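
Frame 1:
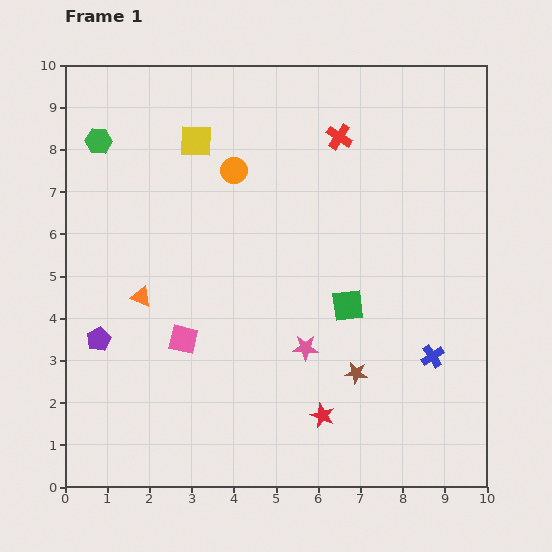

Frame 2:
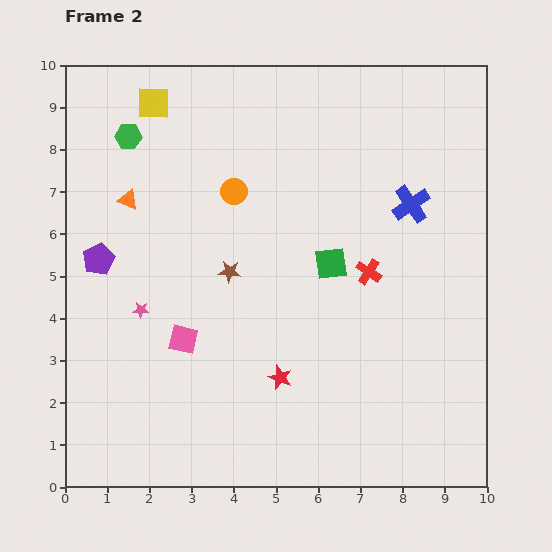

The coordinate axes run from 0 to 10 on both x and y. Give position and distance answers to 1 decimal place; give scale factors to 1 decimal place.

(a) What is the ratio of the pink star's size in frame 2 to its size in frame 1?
0.6×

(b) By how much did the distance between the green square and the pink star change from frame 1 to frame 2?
+3.2

Distance in frame 1: 1.4. Distance in frame 2: 4.6.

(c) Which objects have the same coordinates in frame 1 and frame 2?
the pink square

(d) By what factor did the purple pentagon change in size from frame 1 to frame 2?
1.3×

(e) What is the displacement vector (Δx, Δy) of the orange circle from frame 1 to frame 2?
(0.0, -0.5)

The orange circle was at (4.0, 7.5) in frame 1 and (4.0, 7.0) in frame 2.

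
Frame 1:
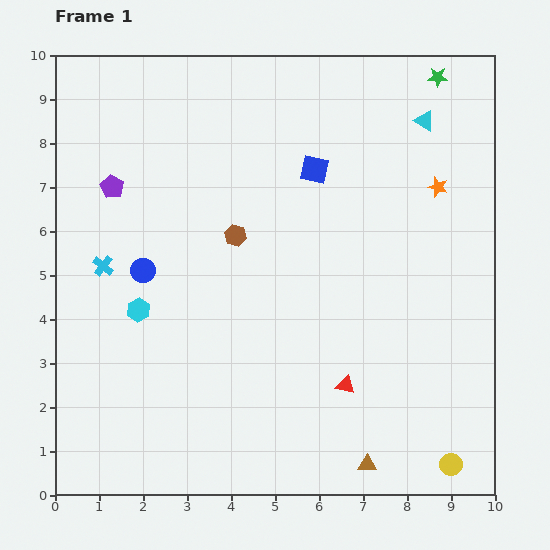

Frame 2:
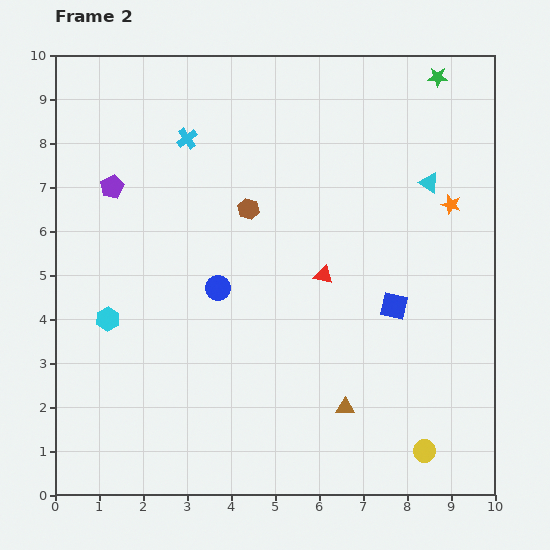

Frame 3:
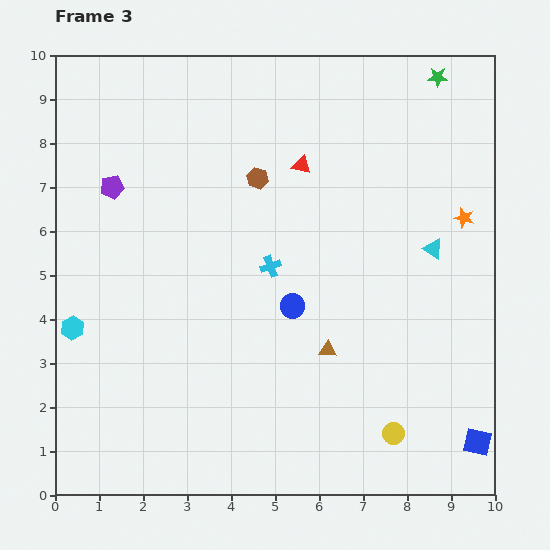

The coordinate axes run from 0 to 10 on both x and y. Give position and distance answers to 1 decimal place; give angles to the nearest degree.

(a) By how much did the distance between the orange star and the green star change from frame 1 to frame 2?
+0.4

Distance in frame 1: 2.5. Distance in frame 2: 2.9.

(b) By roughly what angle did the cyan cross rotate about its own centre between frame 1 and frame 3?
33° clockwise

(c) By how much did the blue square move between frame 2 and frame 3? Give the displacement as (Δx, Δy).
(1.9, -3.1)

The blue square was at (7.7, 4.3) in frame 2 and (9.6, 1.2) in frame 3.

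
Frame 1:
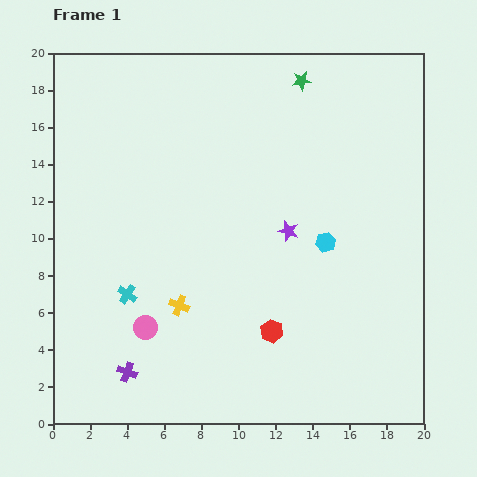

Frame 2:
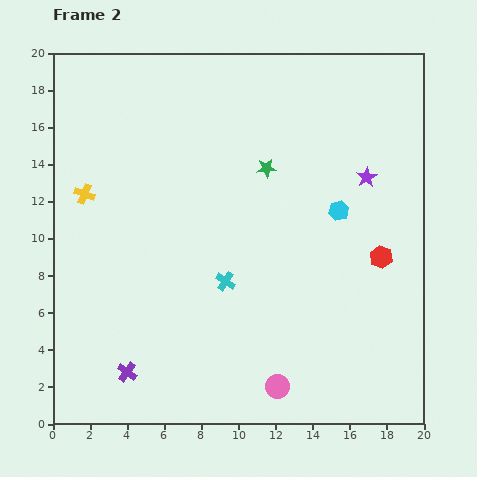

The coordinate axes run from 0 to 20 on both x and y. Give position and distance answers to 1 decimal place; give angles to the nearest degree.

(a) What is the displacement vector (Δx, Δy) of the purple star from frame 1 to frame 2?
(4.2, 2.9)

The purple star was at (12.7, 10.4) in frame 1 and (16.9, 13.3) in frame 2.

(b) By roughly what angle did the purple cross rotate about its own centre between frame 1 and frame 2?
17° clockwise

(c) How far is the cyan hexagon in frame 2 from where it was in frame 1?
1.8

The cyan hexagon moved from (14.7, 9.8) to (15.4, 11.5), a distance of √(0.7² + 1.7²) ≈ 1.8.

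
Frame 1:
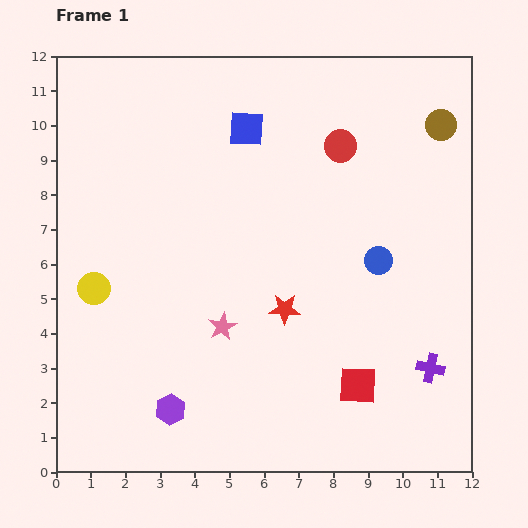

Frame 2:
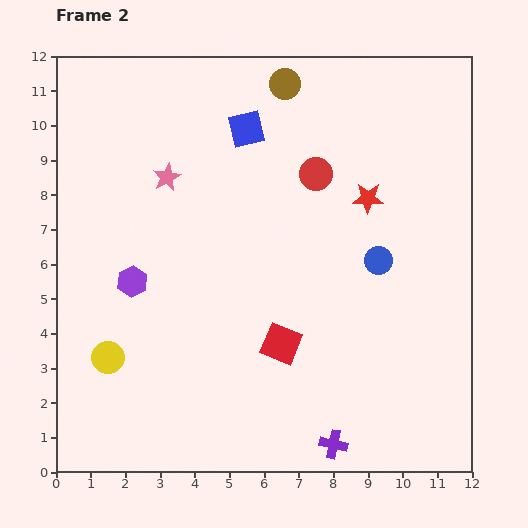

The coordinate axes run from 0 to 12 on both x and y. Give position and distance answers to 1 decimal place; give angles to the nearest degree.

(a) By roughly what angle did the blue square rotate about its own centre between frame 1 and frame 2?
16° counter-clockwise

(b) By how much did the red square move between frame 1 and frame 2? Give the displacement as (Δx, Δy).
(-2.2, 1.2)

The red square was at (8.7, 2.5) in frame 1 and (6.5, 3.7) in frame 2.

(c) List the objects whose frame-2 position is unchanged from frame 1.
the blue square, the blue circle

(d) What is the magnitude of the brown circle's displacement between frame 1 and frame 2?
4.7

The brown circle moved from (11.1, 10.0) to (6.6, 11.2), a distance of √(4.5² + 1.2²) ≈ 4.7.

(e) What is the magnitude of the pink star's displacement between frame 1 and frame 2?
4.6

The pink star moved from (4.8, 4.2) to (3.2, 8.5), a distance of √(1.6² + 4.3²) ≈ 4.6.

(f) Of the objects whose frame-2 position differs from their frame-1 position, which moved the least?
the red circle

(moved 1.1)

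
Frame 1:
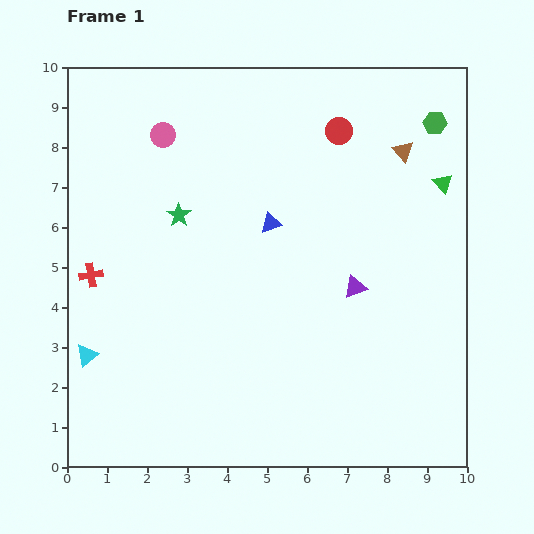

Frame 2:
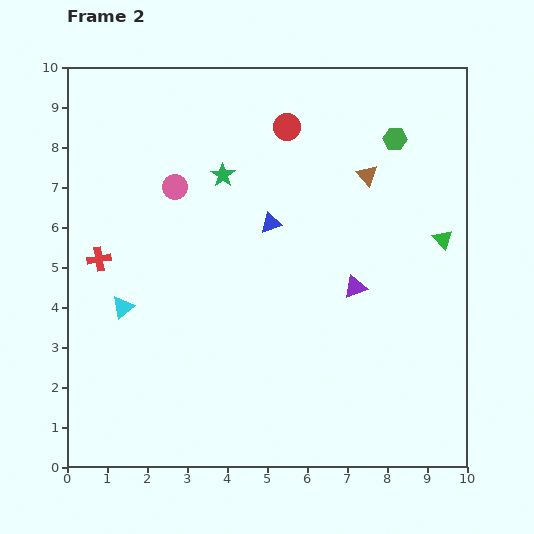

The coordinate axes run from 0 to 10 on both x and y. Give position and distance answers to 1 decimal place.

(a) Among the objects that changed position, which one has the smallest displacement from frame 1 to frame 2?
the red cross

(moved 0.4)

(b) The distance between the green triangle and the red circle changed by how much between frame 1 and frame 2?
+1.9

Distance in frame 1: 2.9. Distance in frame 2: 4.8.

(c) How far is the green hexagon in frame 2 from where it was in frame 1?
1.1

The green hexagon moved from (9.2, 8.6) to (8.2, 8.2), a distance of √(1.0² + 0.4²) ≈ 1.1.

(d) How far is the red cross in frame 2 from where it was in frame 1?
0.4

The red cross moved from (0.6, 4.8) to (0.8, 5.2), a distance of √(0.2² + 0.4²) ≈ 0.4.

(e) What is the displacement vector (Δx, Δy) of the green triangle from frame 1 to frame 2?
(0.0, -1.4)

The green triangle was at (9.4, 7.1) in frame 1 and (9.4, 5.7) in frame 2.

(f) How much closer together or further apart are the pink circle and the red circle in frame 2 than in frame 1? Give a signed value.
-1.2

Distance in frame 1: 4.4. Distance in frame 2: 3.2.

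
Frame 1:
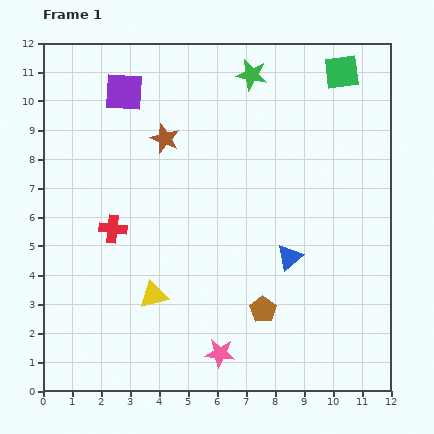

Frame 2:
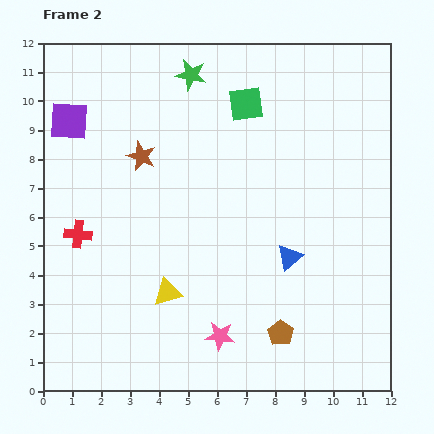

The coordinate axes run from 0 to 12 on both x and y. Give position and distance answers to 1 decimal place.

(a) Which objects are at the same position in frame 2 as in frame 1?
the blue triangle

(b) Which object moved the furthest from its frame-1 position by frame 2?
the green square

(moved 3.5; next 2.1)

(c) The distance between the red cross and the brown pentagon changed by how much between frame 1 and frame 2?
+1.9

Distance in frame 1: 5.9. Distance in frame 2: 7.8.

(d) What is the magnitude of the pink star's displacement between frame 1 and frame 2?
0.6

The pink star moved from (6.1, 1.3) to (6.1, 1.9), a distance of √(0.0² + 0.6²) ≈ 0.6.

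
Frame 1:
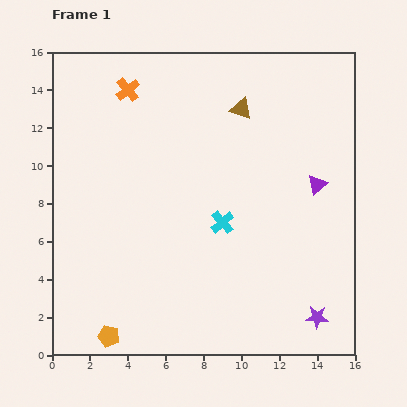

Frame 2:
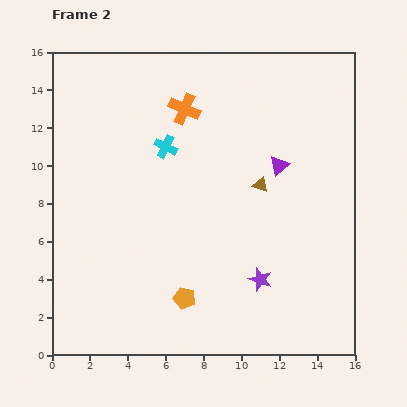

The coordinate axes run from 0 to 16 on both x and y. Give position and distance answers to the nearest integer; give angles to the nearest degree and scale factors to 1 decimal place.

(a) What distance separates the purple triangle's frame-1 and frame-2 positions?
2

The purple triangle moved from (14, 9) to (12, 10), a distance of √(2² + 1²) ≈ 2.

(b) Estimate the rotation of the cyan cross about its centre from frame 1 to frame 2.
24° counter-clockwise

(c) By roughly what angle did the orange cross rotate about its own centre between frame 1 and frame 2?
27° counter-clockwise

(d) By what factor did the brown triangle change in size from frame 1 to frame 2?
0.7×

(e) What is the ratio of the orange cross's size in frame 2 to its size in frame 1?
1.3×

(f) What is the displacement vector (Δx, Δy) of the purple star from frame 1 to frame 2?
(-3, 2)

The purple star was at (14, 2) in frame 1 and (11, 4) in frame 2.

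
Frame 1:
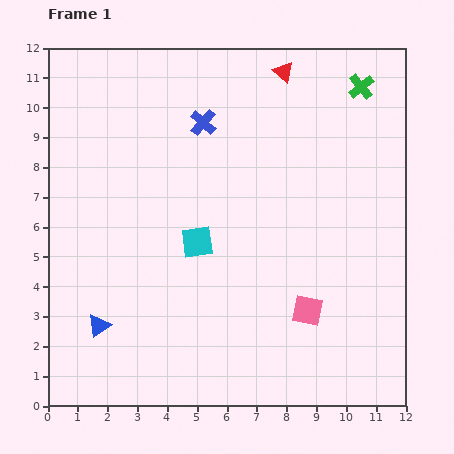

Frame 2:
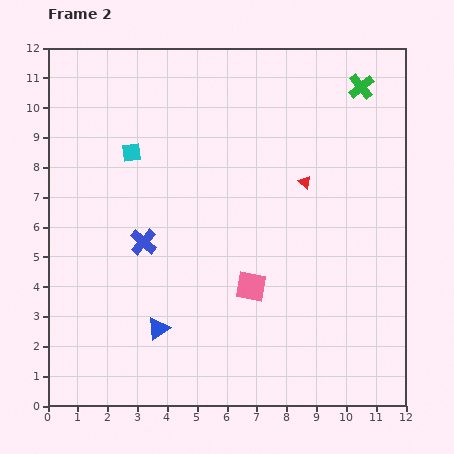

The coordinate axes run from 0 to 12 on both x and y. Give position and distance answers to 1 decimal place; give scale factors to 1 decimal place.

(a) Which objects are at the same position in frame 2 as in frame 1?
the green cross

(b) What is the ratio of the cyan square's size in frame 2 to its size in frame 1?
0.6×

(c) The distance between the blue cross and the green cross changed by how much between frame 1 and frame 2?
+3.6

Distance in frame 1: 5.4. Distance in frame 2: 9.0.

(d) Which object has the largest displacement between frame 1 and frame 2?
the blue cross

(moved 4.5; next 3.8)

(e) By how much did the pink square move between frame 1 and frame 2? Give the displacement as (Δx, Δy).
(-1.9, 0.8)

The pink square was at (8.7, 3.2) in frame 1 and (6.8, 4.0) in frame 2.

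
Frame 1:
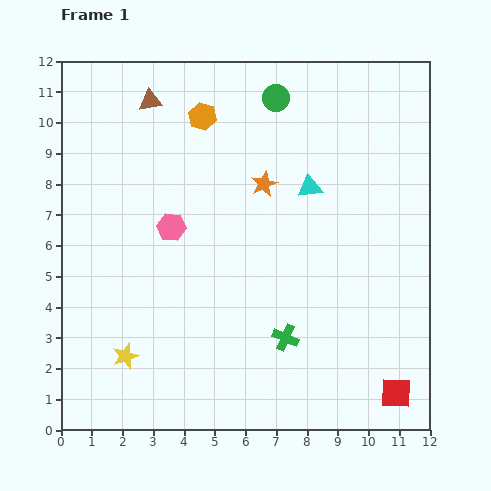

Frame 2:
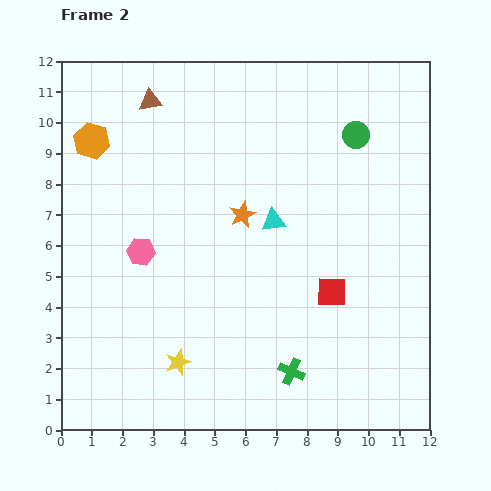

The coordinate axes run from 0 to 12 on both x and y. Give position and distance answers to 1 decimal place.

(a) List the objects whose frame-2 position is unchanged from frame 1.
the brown triangle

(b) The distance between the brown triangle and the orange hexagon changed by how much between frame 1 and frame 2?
+0.5

Distance in frame 1: 1.8. Distance in frame 2: 2.3.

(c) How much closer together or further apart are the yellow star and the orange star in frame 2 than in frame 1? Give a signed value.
-2.0

Distance in frame 1: 7.2. Distance in frame 2: 5.2.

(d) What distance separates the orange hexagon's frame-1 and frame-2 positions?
3.7

The orange hexagon moved from (4.6, 10.2) to (1.0, 9.4), a distance of √(3.6² + 0.8²) ≈ 3.7.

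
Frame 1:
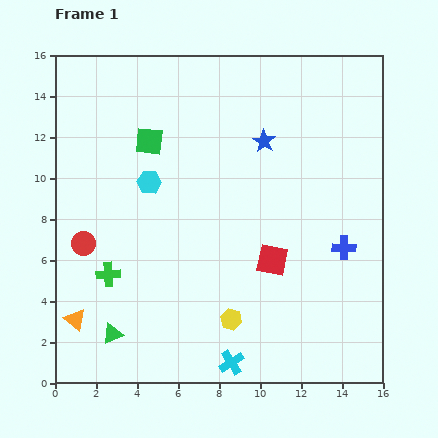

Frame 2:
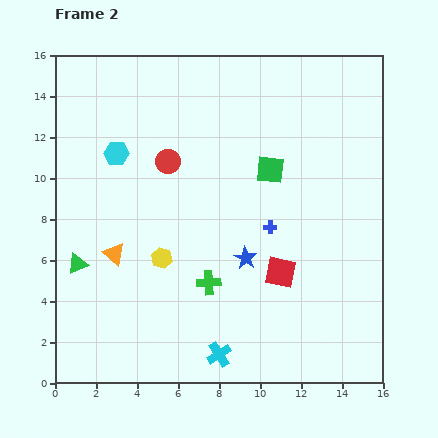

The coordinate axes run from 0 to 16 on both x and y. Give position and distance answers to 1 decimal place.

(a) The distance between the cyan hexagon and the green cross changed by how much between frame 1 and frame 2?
+2.8

Distance in frame 1: 4.9. Distance in frame 2: 7.7.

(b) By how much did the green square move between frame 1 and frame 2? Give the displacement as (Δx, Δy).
(5.9, -1.4)

The green square was at (4.6, 11.8) in frame 1 and (10.5, 10.4) in frame 2.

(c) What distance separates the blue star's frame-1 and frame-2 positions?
5.8

The blue star moved from (10.2, 11.8) to (9.3, 6.1), a distance of √(0.9² + 5.7²) ≈ 5.8.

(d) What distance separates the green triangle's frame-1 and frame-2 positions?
3.8

The green triangle moved from (2.8, 2.4) to (1.1, 5.8), a distance of √(1.7² + 3.4²) ≈ 3.8.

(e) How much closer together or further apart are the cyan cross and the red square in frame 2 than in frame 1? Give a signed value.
-0.4

Distance in frame 1: 5.4. Distance in frame 2: 5.0.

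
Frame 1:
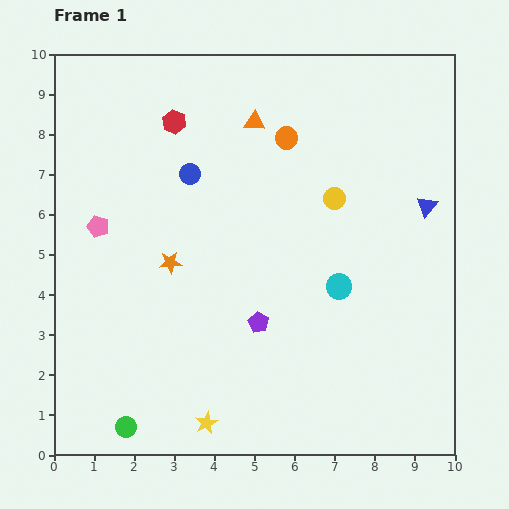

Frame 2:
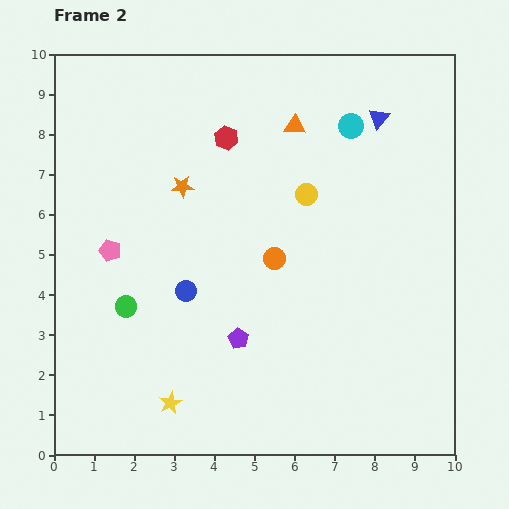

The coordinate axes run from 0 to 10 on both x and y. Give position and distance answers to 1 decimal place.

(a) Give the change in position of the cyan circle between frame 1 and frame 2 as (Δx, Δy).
(0.3, 4.0)

The cyan circle was at (7.1, 4.2) in frame 1 and (7.4, 8.2) in frame 2.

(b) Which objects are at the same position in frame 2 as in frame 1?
none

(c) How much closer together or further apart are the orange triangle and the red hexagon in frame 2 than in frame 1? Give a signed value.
-0.3

Distance in frame 1: 2.0. Distance in frame 2: 1.7.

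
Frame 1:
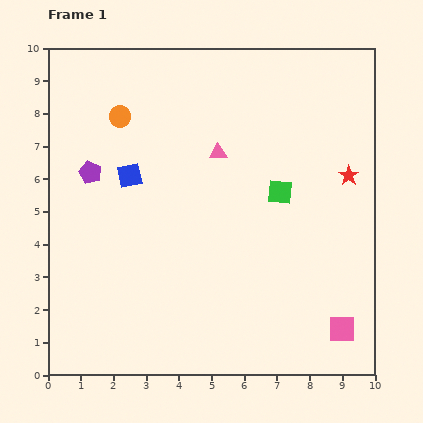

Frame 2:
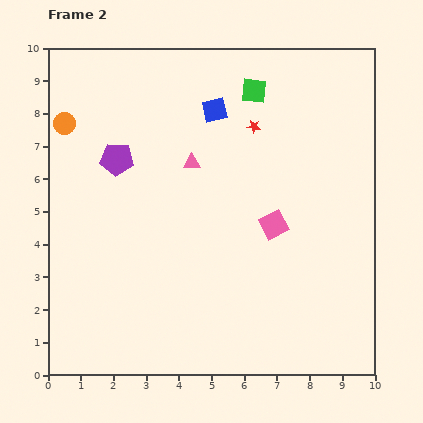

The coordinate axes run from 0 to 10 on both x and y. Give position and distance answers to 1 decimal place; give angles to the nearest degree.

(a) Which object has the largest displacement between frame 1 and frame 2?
the pink square

(moved 3.8; next 3.3)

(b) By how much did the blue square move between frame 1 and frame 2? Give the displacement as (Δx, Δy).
(2.6, 2.0)

The blue square was at (2.5, 6.1) in frame 1 and (5.1, 8.1) in frame 2.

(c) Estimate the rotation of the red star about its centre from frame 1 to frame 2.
29° counter-clockwise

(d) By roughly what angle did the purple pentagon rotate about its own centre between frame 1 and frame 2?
20° counter-clockwise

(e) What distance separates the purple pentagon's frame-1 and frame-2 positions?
0.9

The purple pentagon moved from (1.3, 6.2) to (2.1, 6.6), a distance of √(0.8² + 0.4²) ≈ 0.9.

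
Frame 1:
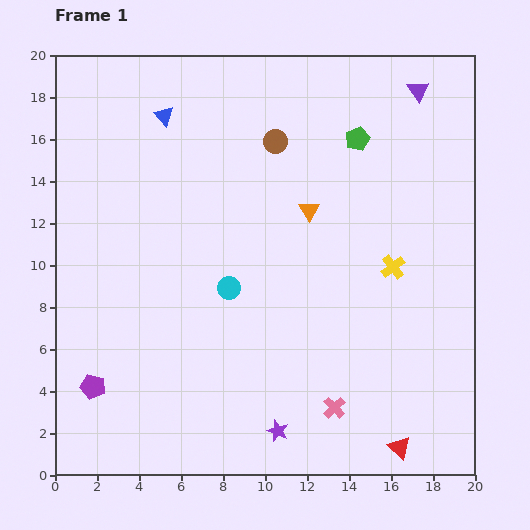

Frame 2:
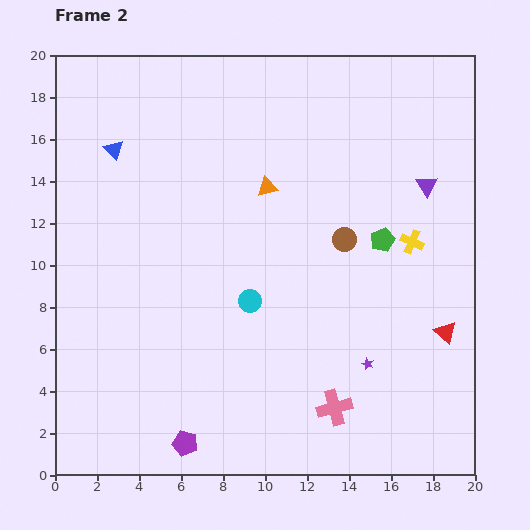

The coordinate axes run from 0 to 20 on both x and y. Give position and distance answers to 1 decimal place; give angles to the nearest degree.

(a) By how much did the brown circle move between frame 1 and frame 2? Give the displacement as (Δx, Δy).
(3.3, -4.7)

The brown circle was at (10.5, 15.9) in frame 1 and (13.8, 11.2) in frame 2.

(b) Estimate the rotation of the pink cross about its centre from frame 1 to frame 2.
28° clockwise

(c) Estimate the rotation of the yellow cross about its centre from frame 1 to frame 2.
31° counter-clockwise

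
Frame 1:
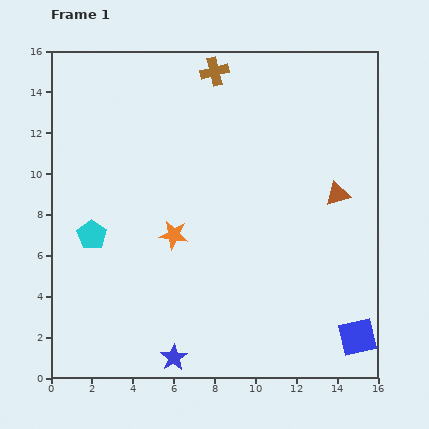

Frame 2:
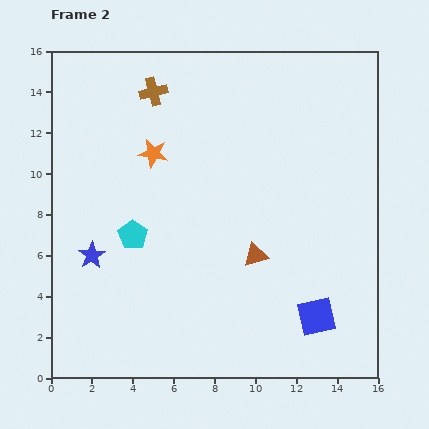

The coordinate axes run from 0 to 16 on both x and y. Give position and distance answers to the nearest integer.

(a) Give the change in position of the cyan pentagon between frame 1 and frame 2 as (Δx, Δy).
(2, 0)

The cyan pentagon was at (2, 7) in frame 1 and (4, 7) in frame 2.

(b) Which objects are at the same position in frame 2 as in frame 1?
none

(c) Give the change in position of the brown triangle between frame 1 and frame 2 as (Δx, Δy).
(-4, -3)

The brown triangle was at (14, 9) in frame 1 and (10, 6) in frame 2.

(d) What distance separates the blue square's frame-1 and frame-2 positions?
2

The blue square moved from (15, 2) to (13, 3), a distance of √(2² + 1²) ≈ 2.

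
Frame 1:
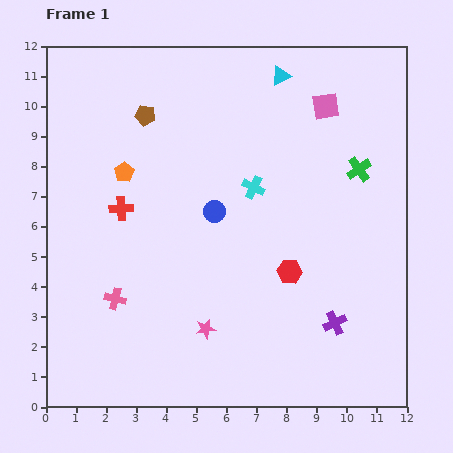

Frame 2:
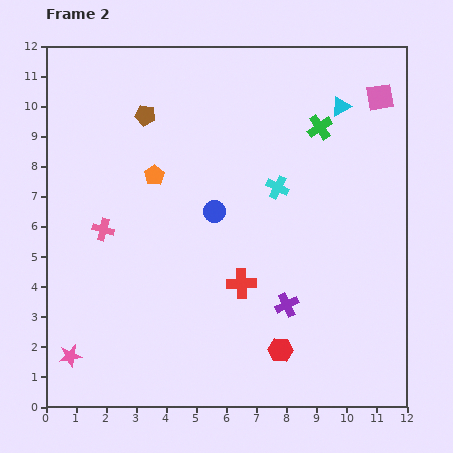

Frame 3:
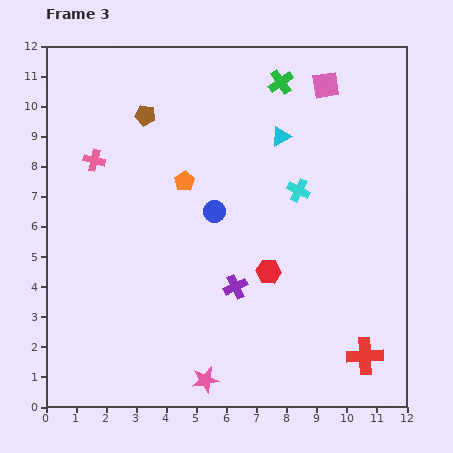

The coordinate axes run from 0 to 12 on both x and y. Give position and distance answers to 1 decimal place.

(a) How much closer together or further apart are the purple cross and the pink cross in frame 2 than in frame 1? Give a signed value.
-0.7

Distance in frame 1: 7.3. Distance in frame 2: 6.6.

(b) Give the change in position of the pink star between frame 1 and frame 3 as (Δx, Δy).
(0.0, -1.7)

The pink star was at (5.3, 2.6) in frame 1 and (5.3, 0.9) in frame 3.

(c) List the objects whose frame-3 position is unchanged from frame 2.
the brown pentagon, the blue circle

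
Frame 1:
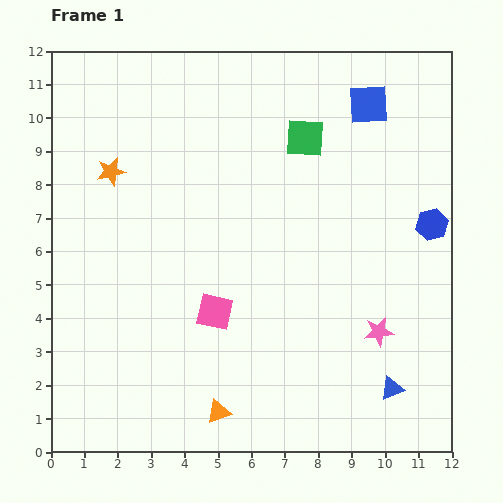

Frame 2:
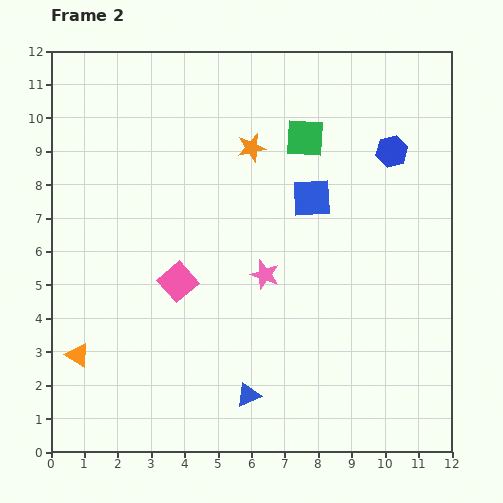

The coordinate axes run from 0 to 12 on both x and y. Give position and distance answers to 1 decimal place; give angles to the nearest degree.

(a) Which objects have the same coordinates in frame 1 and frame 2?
the green square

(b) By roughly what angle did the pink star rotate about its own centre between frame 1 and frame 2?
26° clockwise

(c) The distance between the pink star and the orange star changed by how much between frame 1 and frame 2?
-5.5

Distance in frame 1: 9.3. Distance in frame 2: 3.8.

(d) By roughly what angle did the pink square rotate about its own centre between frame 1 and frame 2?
36° clockwise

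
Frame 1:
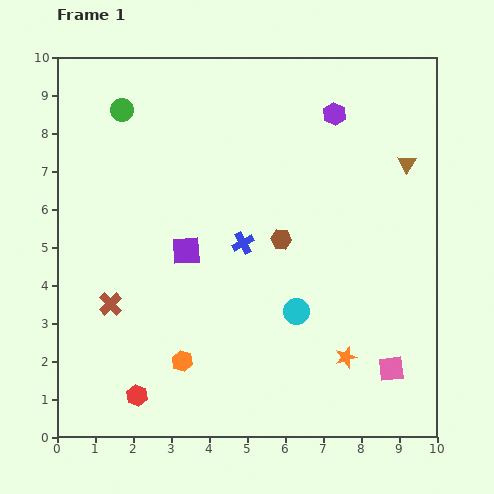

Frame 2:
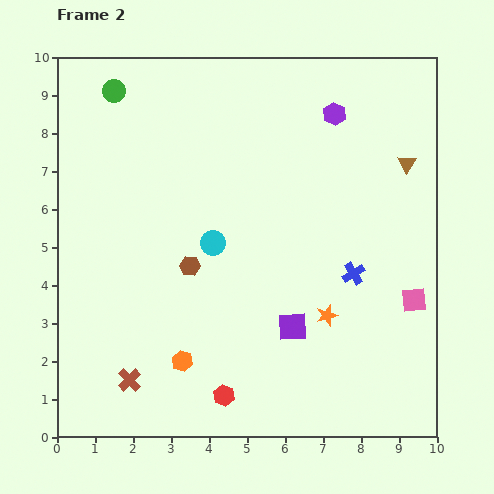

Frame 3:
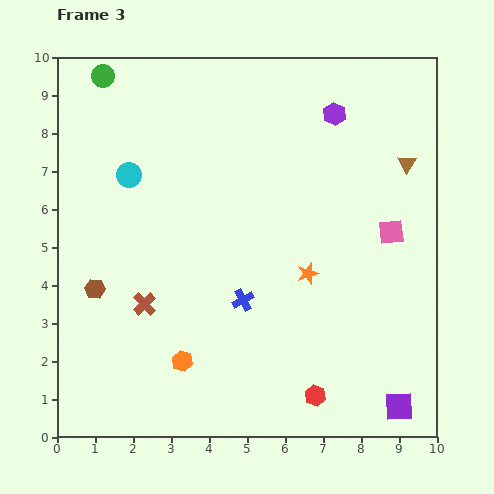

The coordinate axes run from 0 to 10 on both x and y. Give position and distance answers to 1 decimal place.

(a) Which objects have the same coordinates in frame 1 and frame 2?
the orange hexagon, the brown triangle, the purple hexagon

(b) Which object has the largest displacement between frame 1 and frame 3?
the purple square

(moved 6.9; next 5.7)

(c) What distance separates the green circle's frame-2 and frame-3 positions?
0.5

The green circle moved from (1.5, 9.1) to (1.2, 9.5), a distance of √(0.3² + 0.4²) ≈ 0.5.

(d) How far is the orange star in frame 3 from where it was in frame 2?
1.2

The orange star moved from (7.1, 3.2) to (6.6, 4.3), a distance of √(0.5² + 1.1²) ≈ 1.2.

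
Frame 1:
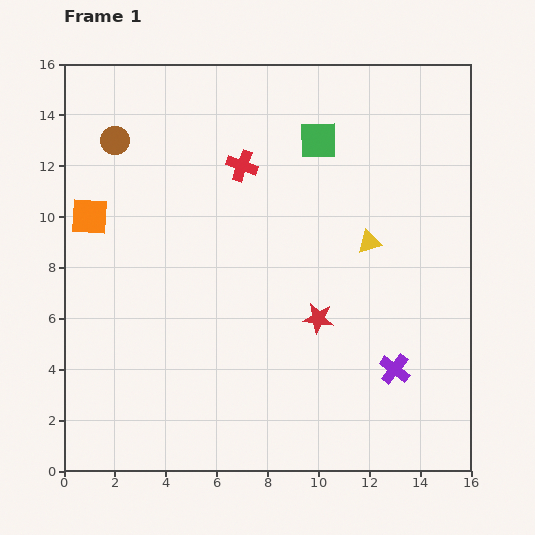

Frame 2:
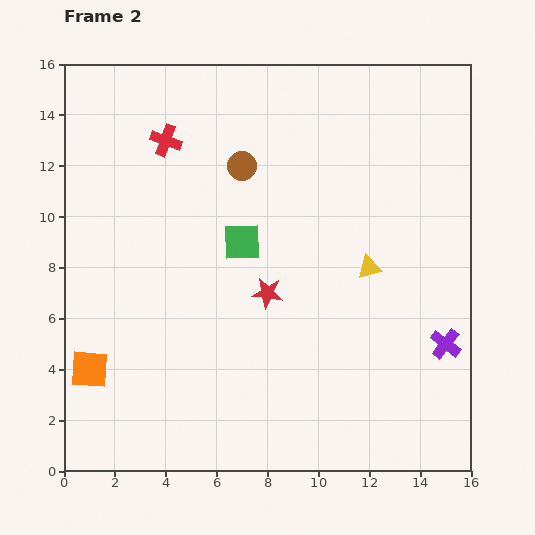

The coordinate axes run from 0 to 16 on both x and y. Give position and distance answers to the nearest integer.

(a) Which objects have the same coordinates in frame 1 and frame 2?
none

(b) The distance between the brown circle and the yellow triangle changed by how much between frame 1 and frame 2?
-5

Distance in frame 1: 11. Distance in frame 2: 6.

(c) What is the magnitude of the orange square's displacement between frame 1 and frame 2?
6

The orange square moved from (1, 10) to (1, 4), a distance of √(0² + 6²) ≈ 6.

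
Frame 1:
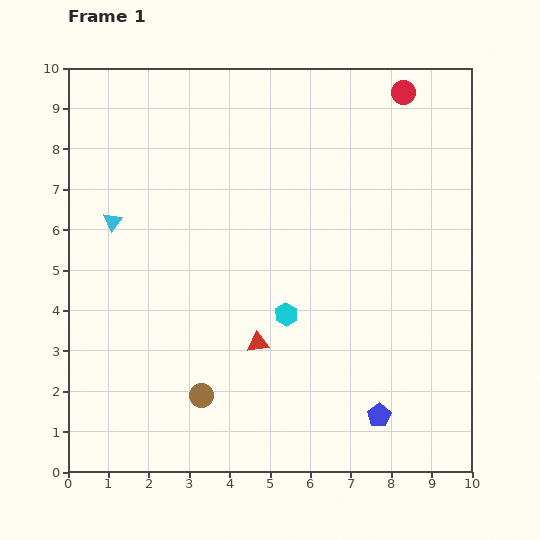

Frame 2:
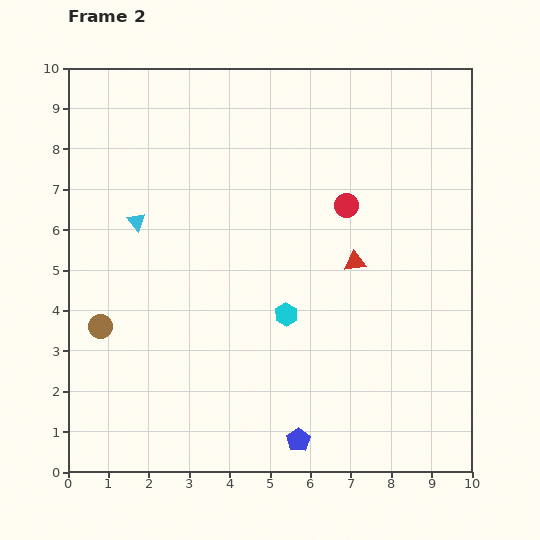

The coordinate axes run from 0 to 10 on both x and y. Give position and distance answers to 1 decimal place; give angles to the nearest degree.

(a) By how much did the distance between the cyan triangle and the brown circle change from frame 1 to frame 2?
-2.0

Distance in frame 1: 4.8. Distance in frame 2: 2.8.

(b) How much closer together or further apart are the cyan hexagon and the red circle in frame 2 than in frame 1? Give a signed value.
-3.1

Distance in frame 1: 6.2. Distance in frame 2: 3.1.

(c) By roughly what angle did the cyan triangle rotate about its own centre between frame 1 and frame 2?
18° counter-clockwise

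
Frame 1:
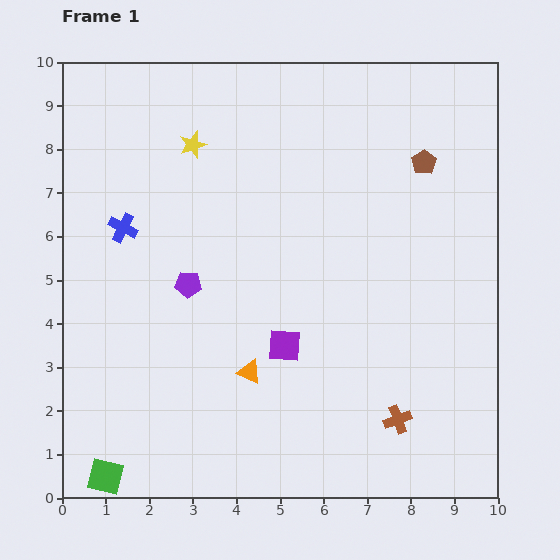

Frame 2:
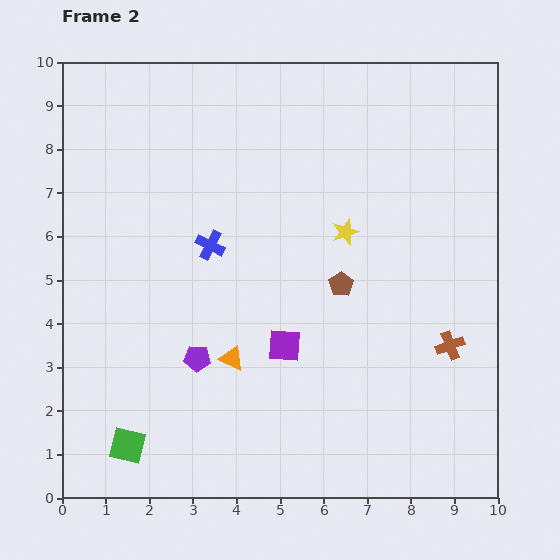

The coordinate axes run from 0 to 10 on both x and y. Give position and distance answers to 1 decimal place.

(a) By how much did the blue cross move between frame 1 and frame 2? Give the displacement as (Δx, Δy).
(2.0, -0.4)

The blue cross was at (1.4, 6.2) in frame 1 and (3.4, 5.8) in frame 2.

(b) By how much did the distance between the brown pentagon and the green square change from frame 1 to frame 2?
-4.2

Distance in frame 1: 10.3. Distance in frame 2: 6.1.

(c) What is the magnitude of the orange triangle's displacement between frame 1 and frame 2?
0.5

The orange triangle moved from (4.3, 2.9) to (3.9, 3.2), a distance of √(0.4² + 0.3²) ≈ 0.5.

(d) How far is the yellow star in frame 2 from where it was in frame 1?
4.0

The yellow star moved from (3.0, 8.1) to (6.5, 6.1), a distance of √(3.5² + 2.0²) ≈ 4.0.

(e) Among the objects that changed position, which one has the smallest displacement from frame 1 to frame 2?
the orange triangle

(moved 0.5)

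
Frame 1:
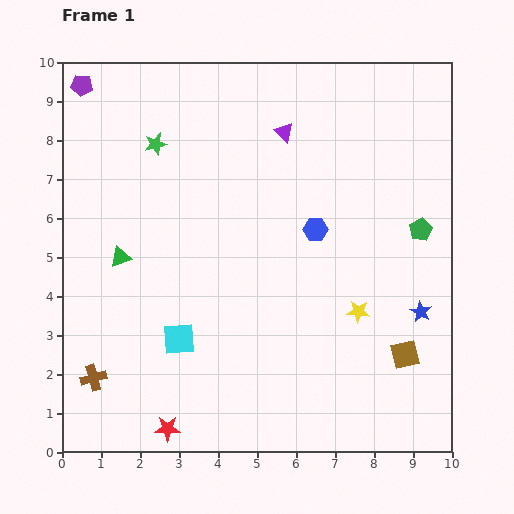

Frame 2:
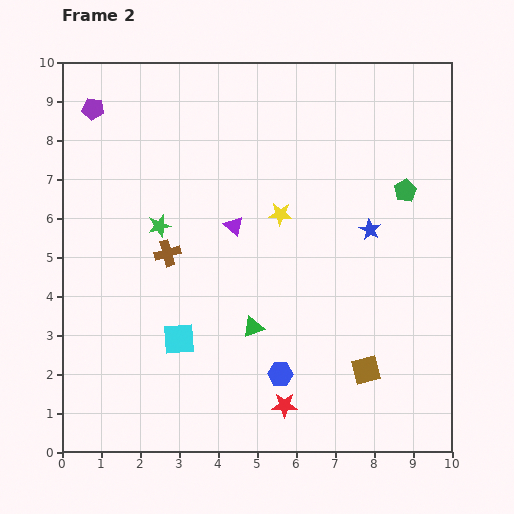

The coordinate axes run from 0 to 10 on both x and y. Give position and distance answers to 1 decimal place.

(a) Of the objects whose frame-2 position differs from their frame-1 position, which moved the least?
the purple pentagon

(moved 0.7)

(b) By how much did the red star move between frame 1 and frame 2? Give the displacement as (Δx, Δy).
(3.0, 0.6)

The red star was at (2.7, 0.6) in frame 1 and (5.7, 1.2) in frame 2.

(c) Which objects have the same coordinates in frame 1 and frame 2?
the cyan square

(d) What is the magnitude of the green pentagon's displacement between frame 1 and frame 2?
1.1

The green pentagon moved from (9.2, 5.7) to (8.8, 6.7), a distance of √(0.4² + 1.0²) ≈ 1.1.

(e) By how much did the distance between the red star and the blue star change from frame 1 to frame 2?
-2.2

Distance in frame 1: 7.2. Distance in frame 2: 5.0.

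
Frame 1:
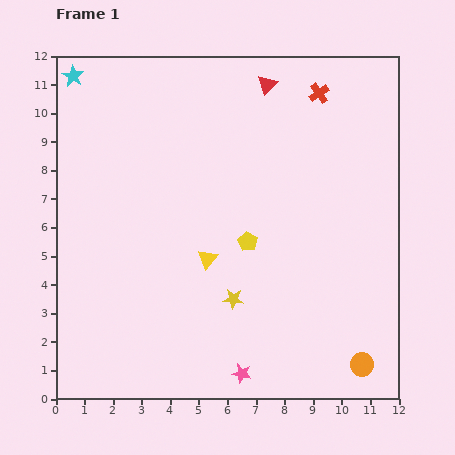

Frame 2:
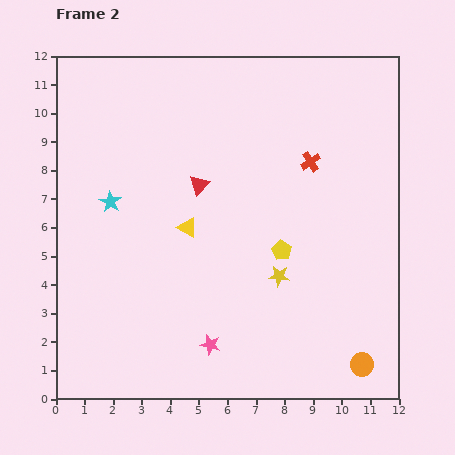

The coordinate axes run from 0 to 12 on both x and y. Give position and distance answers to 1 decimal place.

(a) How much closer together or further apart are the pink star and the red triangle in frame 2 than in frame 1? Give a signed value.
-4.5

Distance in frame 1: 10.1. Distance in frame 2: 5.6.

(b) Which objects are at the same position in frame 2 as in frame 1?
the orange circle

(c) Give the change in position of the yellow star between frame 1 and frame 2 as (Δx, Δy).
(1.6, 0.8)

The yellow star was at (6.2, 3.5) in frame 1 and (7.8, 4.3) in frame 2.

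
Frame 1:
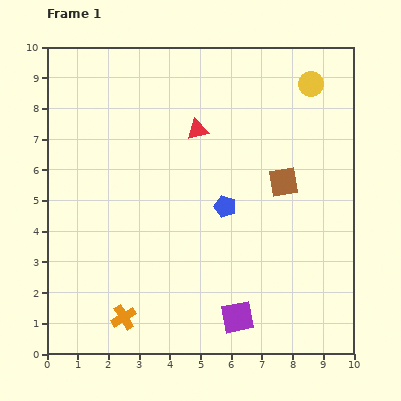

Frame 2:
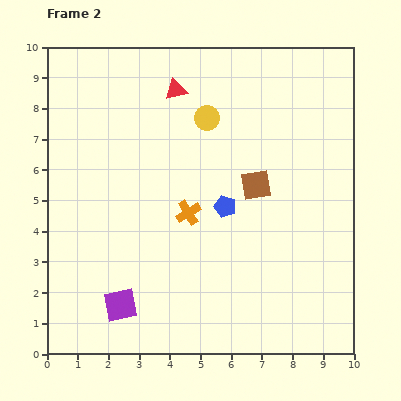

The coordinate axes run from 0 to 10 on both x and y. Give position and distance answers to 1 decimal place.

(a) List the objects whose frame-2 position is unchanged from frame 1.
the blue pentagon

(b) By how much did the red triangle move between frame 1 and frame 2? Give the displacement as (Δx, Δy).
(-0.7, 1.3)

The red triangle was at (4.9, 7.3) in frame 1 and (4.2, 8.6) in frame 2.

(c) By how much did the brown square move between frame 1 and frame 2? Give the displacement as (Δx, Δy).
(-0.9, -0.1)

The brown square was at (7.7, 5.6) in frame 1 and (6.8, 5.5) in frame 2.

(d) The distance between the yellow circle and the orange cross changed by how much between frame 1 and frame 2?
-6.5

Distance in frame 1: 9.7. Distance in frame 2: 3.2.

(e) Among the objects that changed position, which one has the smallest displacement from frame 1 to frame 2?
the brown square

(moved 0.9)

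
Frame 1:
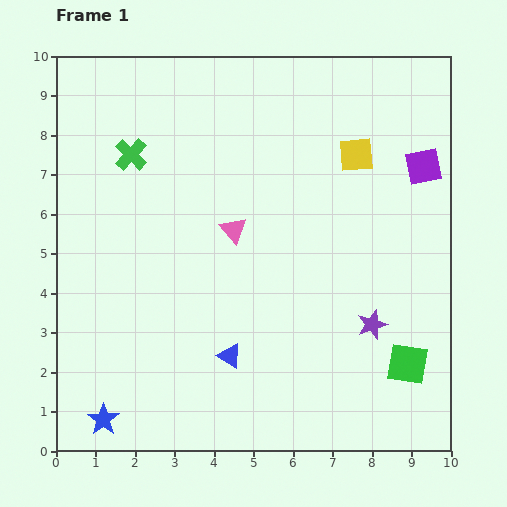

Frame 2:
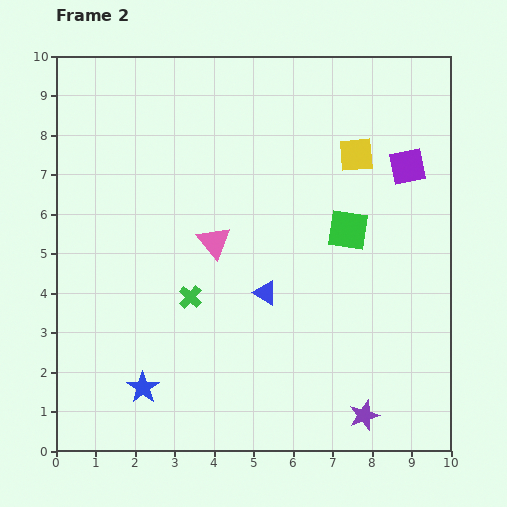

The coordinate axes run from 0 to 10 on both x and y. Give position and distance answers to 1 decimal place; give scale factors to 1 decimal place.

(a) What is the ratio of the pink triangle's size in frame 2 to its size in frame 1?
1.3×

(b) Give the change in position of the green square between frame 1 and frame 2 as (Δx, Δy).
(-1.5, 3.4)

The green square was at (8.9, 2.2) in frame 1 and (7.4, 5.6) in frame 2.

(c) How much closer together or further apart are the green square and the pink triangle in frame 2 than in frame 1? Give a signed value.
-2.2

Distance in frame 1: 5.6. Distance in frame 2: 3.4.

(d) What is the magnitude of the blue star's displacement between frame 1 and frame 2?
1.3

The blue star moved from (1.2, 0.8) to (2.2, 1.6), a distance of √(1.0² + 0.8²) ≈ 1.3.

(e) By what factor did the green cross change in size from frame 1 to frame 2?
0.7×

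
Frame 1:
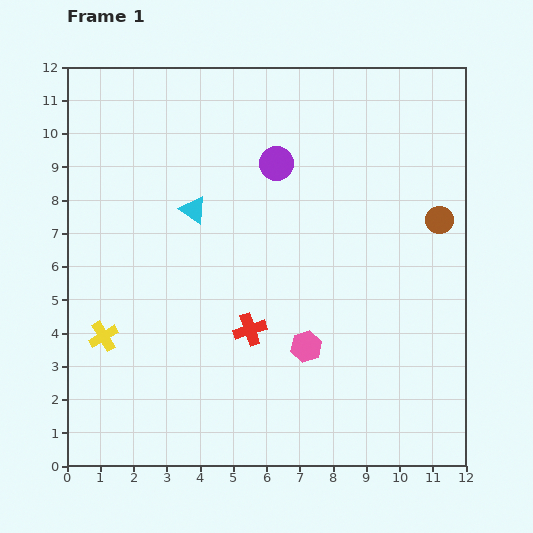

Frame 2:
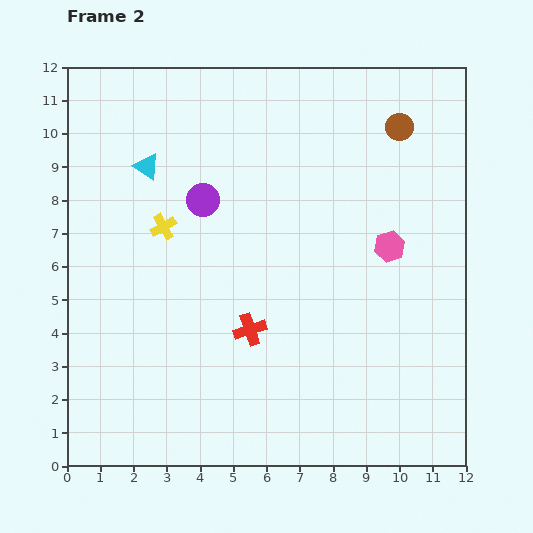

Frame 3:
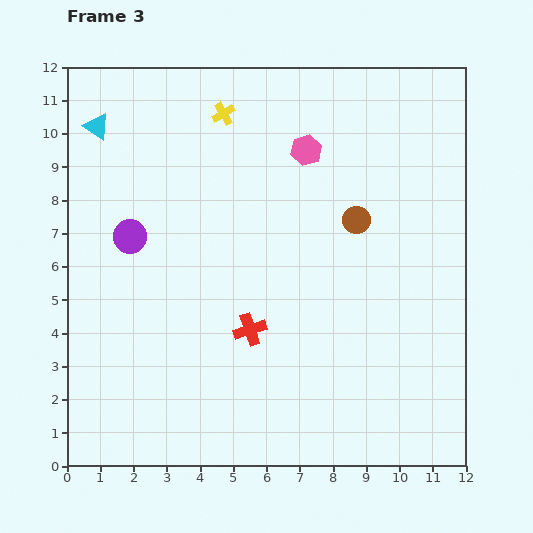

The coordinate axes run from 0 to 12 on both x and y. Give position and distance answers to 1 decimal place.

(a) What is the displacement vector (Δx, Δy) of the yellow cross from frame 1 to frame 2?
(1.8, 3.3)

The yellow cross was at (1.1, 3.9) in frame 1 and (2.9, 7.2) in frame 2.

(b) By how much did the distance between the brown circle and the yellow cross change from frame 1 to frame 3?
-5.6

Distance in frame 1: 10.7. Distance in frame 3: 5.1.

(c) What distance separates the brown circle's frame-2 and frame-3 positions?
3.1

The brown circle moved from (10.0, 10.2) to (8.7, 7.4), a distance of √(1.3² + 2.8²) ≈ 3.1.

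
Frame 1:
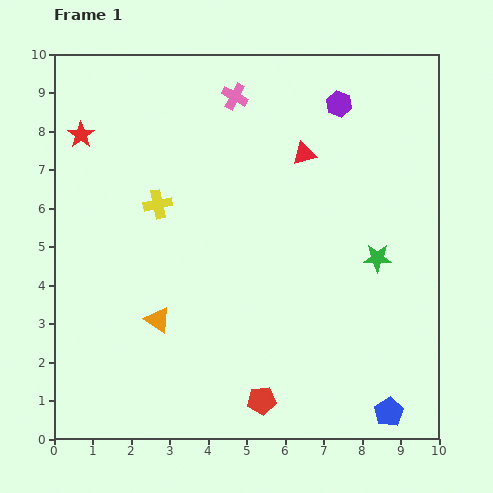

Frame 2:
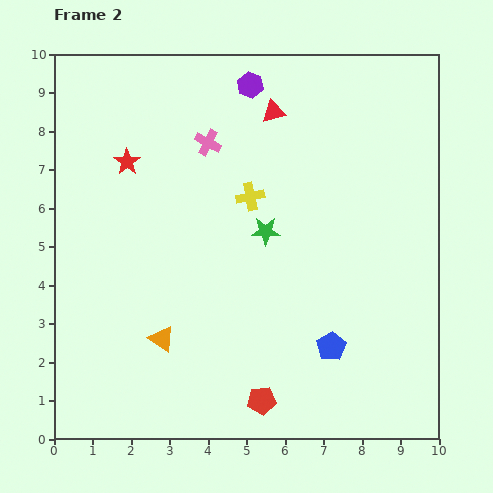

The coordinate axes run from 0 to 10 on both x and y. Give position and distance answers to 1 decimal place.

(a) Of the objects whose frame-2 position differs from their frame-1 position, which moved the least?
the orange triangle

(moved 0.5)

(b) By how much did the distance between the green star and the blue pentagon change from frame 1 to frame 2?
-0.6

Distance in frame 1: 4.0. Distance in frame 2: 3.4.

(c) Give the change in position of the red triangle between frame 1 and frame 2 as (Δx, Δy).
(-0.8, 1.1)

The red triangle was at (6.5, 7.4) in frame 1 and (5.7, 8.5) in frame 2.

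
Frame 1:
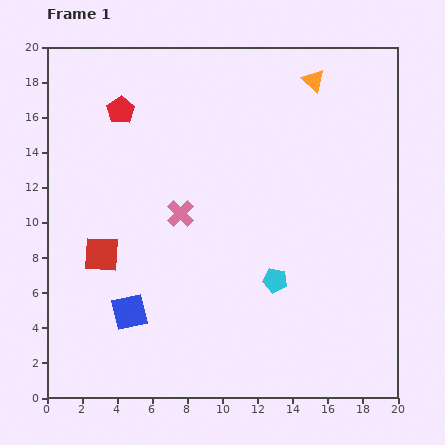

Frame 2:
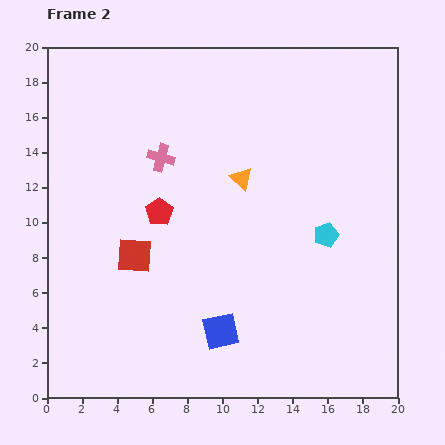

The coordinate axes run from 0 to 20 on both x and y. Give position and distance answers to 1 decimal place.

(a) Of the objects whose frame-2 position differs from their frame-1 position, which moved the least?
the red square

(moved 1.9)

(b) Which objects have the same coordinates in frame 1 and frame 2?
none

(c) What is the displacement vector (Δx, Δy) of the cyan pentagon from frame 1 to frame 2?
(2.9, 2.6)

The cyan pentagon was at (13.0, 6.7) in frame 1 and (15.9, 9.3) in frame 2.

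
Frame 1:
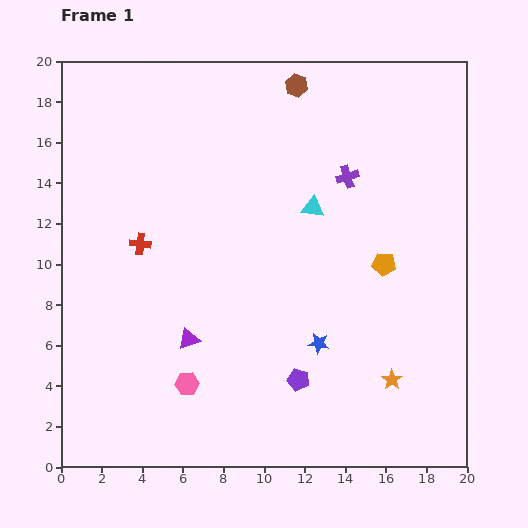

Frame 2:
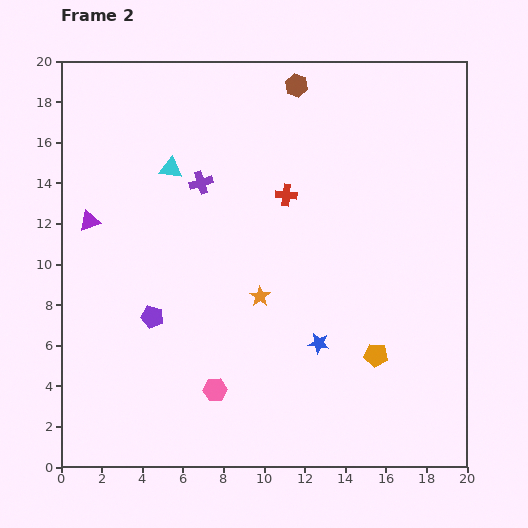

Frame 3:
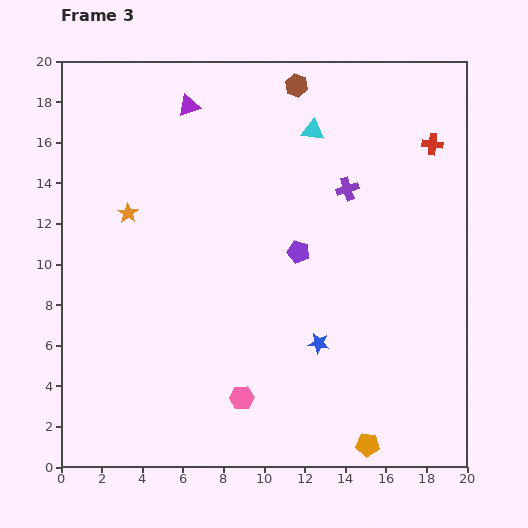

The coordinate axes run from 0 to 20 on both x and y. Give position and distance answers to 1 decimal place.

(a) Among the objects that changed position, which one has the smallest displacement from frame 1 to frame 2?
the pink hexagon

(moved 1.4)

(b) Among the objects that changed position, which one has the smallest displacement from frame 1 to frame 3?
the purple cross

(moved 0.6)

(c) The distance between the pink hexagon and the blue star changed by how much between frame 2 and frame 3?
-0.9

Distance in frame 2: 5.6. Distance in frame 3: 4.7.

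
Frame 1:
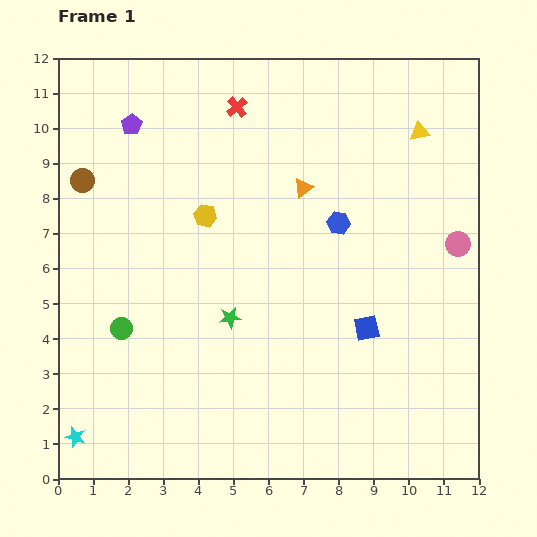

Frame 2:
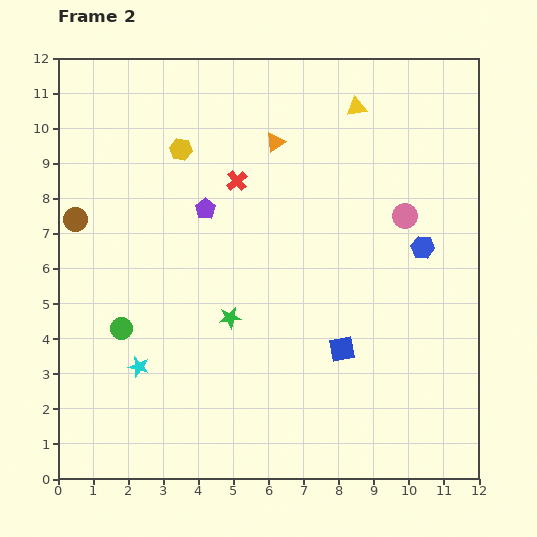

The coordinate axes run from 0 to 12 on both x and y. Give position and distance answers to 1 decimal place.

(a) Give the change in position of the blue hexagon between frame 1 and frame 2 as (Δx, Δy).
(2.4, -0.7)

The blue hexagon was at (8.0, 7.3) in frame 1 and (10.4, 6.6) in frame 2.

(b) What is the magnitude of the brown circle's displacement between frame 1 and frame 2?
1.1

The brown circle moved from (0.7, 8.5) to (0.5, 7.4), a distance of √(0.2² + 1.1²) ≈ 1.1.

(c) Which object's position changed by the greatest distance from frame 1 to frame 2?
the purple pentagon

(moved 3.2; next 2.7)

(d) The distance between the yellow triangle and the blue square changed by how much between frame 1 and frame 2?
+1.1

Distance in frame 1: 5.8. Distance in frame 2: 6.9.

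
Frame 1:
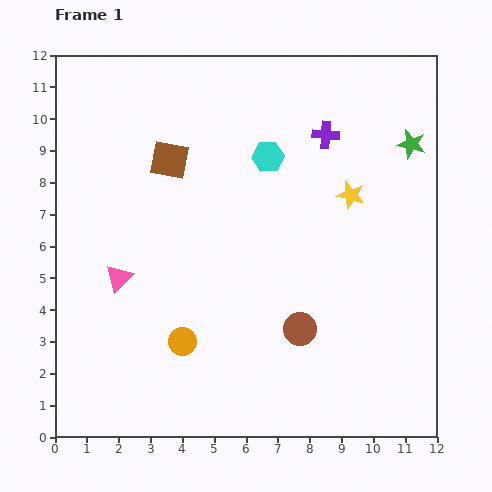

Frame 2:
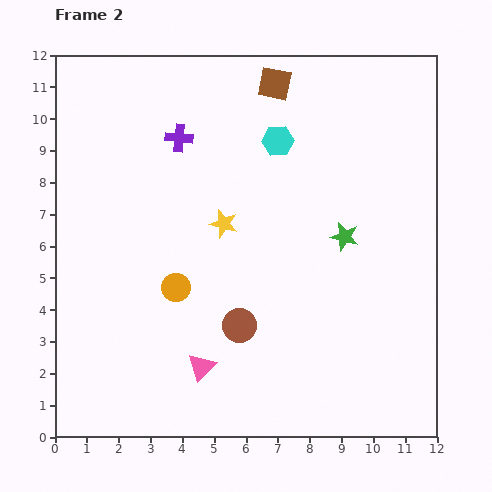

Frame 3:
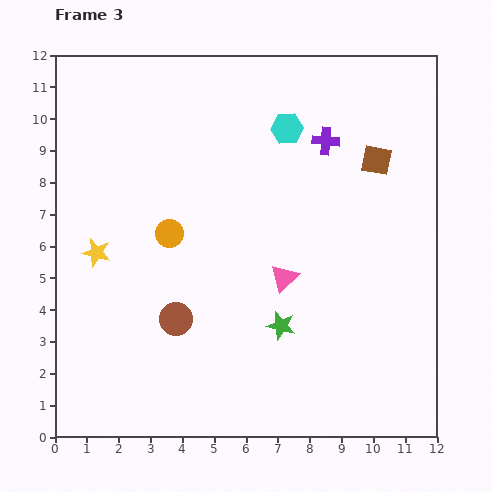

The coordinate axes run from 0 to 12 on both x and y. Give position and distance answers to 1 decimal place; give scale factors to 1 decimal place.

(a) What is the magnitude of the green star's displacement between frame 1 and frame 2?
3.6

The green star moved from (11.2, 9.2) to (9.1, 6.3), a distance of √(2.1² + 2.9²) ≈ 3.6.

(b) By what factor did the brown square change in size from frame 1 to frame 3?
0.8×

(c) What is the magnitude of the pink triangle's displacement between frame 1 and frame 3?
5.2

The pink triangle moved from (2.0, 5.0) to (7.2, 5.0), a distance of √(5.2² + 0.0²) ≈ 5.2.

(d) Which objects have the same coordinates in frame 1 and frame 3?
none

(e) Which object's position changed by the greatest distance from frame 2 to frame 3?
the purple cross

(moved 4.6; next 4.1)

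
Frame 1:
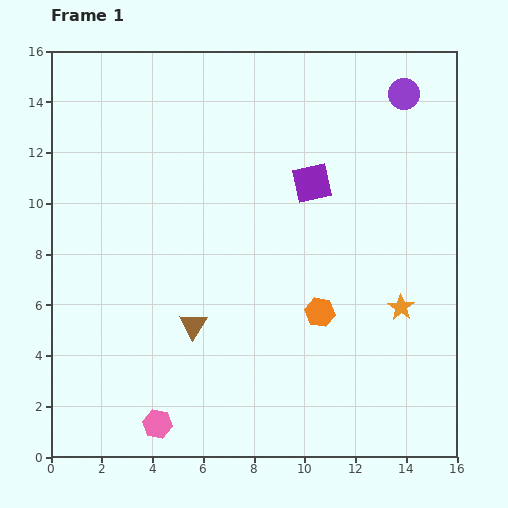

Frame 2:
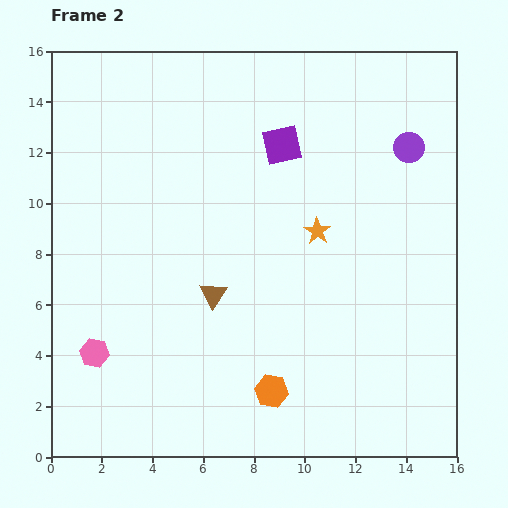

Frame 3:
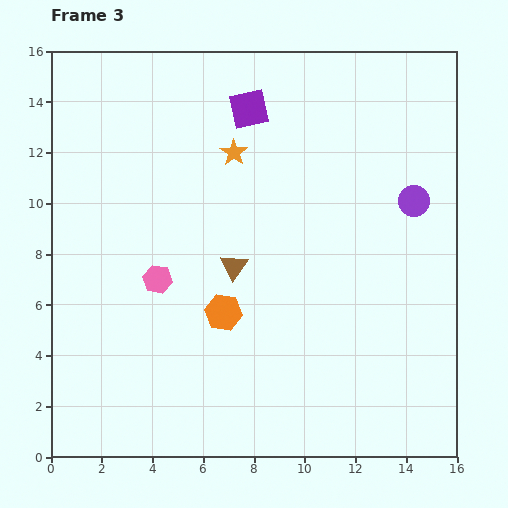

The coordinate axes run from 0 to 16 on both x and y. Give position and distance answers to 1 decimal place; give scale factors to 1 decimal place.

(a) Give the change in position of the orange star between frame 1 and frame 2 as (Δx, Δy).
(-3.3, 3.0)

The orange star was at (13.8, 5.9) in frame 1 and (10.5, 8.9) in frame 2.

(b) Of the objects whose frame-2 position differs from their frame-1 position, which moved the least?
the brown triangle

(moved 1.4)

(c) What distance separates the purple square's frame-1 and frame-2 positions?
1.9

The purple square moved from (10.3, 10.8) to (9.1, 12.3), a distance of √(1.2² + 1.5²) ≈ 1.9.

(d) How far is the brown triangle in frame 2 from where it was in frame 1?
1.4

The brown triangle moved from (5.6, 5.2) to (6.4, 6.4), a distance of √(0.8² + 1.2²) ≈ 1.4.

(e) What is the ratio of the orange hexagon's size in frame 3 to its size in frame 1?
1.3×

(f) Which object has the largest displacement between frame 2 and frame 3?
the orange star

(moved 4.5; next 3.8)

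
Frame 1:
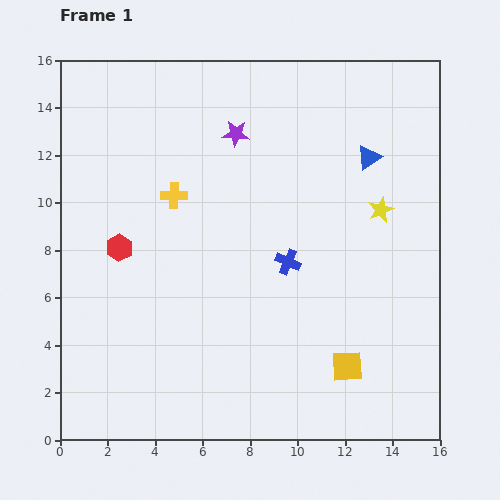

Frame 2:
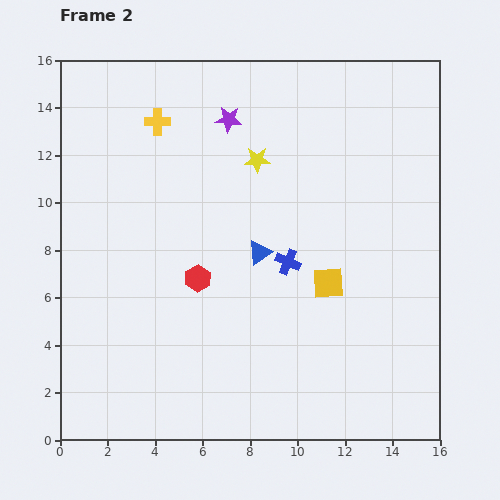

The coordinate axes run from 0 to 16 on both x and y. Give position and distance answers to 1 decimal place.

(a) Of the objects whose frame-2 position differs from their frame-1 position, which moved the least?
the purple star

(moved 0.7)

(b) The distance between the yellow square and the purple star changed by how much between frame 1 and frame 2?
-2.8

Distance in frame 1: 10.9. Distance in frame 2: 8.1.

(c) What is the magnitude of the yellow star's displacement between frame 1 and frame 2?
5.6

The yellow star moved from (13.5, 9.7) to (8.3, 11.8), a distance of √(5.2² + 2.1²) ≈ 5.6.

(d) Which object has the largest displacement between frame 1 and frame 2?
the blue triangle

(moved 6.1; next 5.6)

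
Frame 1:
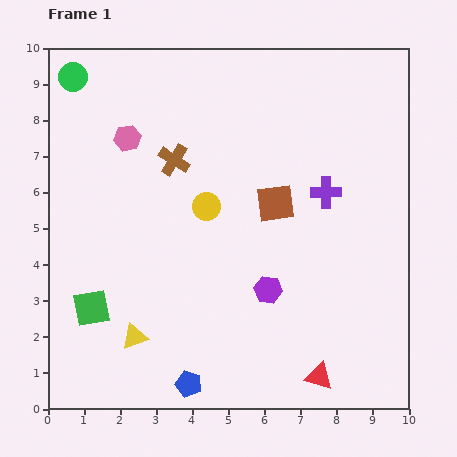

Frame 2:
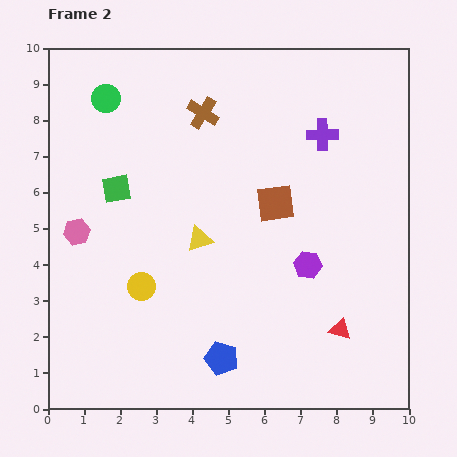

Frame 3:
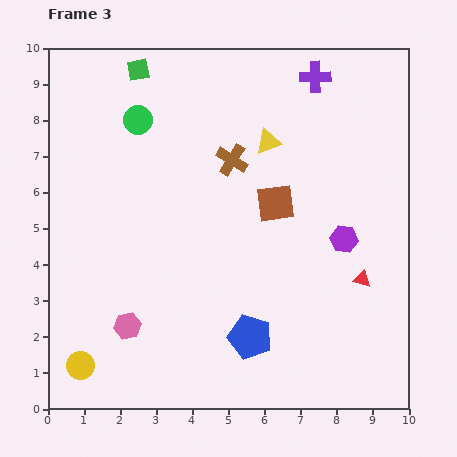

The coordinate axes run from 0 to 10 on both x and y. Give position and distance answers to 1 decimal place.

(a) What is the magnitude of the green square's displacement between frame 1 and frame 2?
3.4

The green square moved from (1.2, 2.8) to (1.9, 6.1), a distance of √(0.7² + 3.3²) ≈ 3.4.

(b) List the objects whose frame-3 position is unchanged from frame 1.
the brown square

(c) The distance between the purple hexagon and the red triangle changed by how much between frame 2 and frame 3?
-0.8

Distance in frame 2: 2.0. Distance in frame 3: 1.2.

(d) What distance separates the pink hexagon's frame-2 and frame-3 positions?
3.0

The pink hexagon moved from (0.8, 4.9) to (2.2, 2.3), a distance of √(1.4² + 2.6²) ≈ 3.0.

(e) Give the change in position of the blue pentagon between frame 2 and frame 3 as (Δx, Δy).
(0.8, 0.6)

The blue pentagon was at (4.8, 1.4) in frame 2 and (5.6, 2.0) in frame 3.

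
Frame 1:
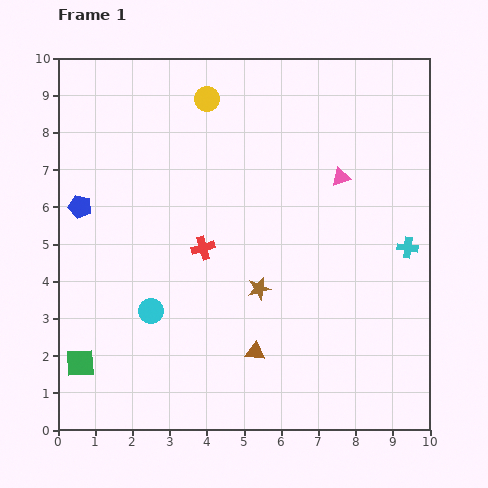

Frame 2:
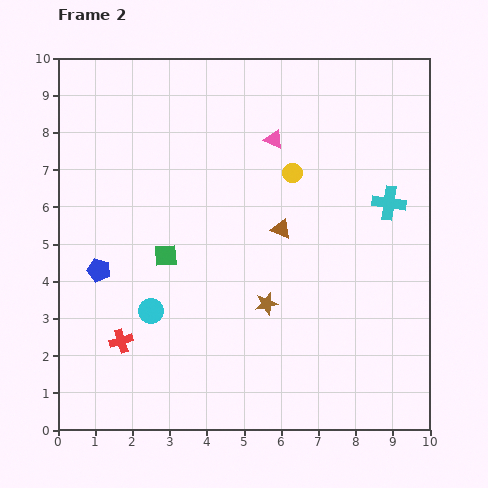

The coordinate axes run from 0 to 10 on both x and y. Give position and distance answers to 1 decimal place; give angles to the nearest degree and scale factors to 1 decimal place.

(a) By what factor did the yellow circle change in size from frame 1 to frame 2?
0.8×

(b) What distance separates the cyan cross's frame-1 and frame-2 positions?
1.3

The cyan cross moved from (9.4, 4.9) to (8.9, 6.1), a distance of √(0.5² + 1.2²) ≈ 1.3.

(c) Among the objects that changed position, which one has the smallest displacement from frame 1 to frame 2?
the brown star

(moved 0.4)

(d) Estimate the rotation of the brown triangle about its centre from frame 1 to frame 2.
15° clockwise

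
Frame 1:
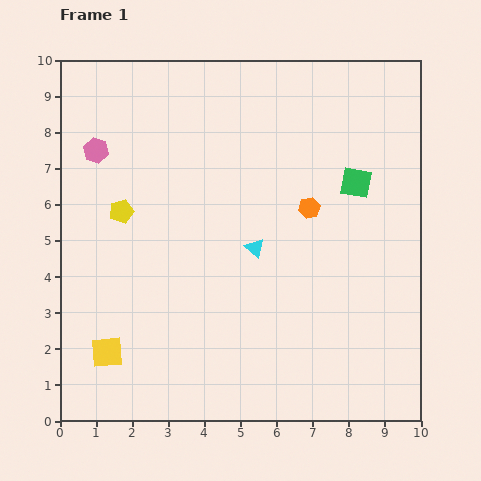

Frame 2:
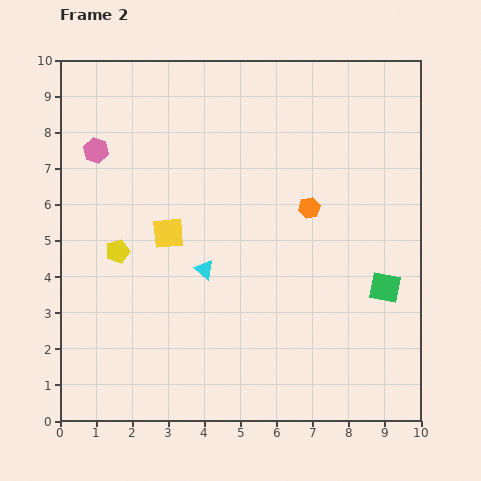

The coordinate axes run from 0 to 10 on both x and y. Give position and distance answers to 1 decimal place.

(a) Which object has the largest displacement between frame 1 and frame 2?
the yellow square

(moved 3.7; next 3.0)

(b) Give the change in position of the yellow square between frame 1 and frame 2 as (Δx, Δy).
(1.7, 3.3)

The yellow square was at (1.3, 1.9) in frame 1 and (3.0, 5.2) in frame 2.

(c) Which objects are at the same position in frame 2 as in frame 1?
the pink hexagon, the orange hexagon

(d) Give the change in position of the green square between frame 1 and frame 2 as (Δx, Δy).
(0.8, -2.9)

The green square was at (8.2, 6.6) in frame 1 and (9.0, 3.7) in frame 2.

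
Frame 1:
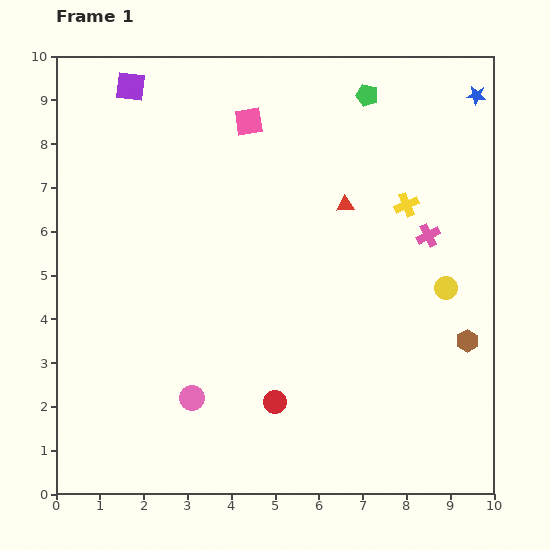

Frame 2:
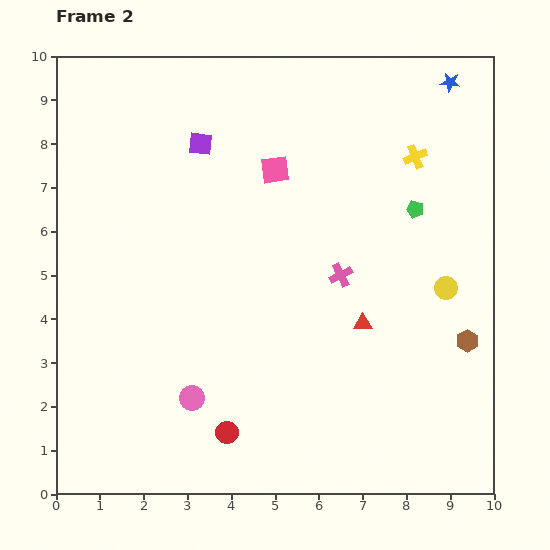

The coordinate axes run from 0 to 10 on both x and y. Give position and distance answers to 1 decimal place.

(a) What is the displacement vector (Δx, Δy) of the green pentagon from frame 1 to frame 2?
(1.1, -2.6)

The green pentagon was at (7.1, 9.1) in frame 1 and (8.2, 6.5) in frame 2.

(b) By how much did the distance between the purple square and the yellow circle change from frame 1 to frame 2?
-2.0

Distance in frame 1: 8.5. Distance in frame 2: 6.5.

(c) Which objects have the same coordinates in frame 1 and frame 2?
the yellow circle, the pink circle, the brown hexagon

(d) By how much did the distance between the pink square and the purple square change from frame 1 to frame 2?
-1.0

Distance in frame 1: 2.8. Distance in frame 2: 1.8.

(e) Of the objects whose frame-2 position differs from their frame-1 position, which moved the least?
the blue star

(moved 0.7)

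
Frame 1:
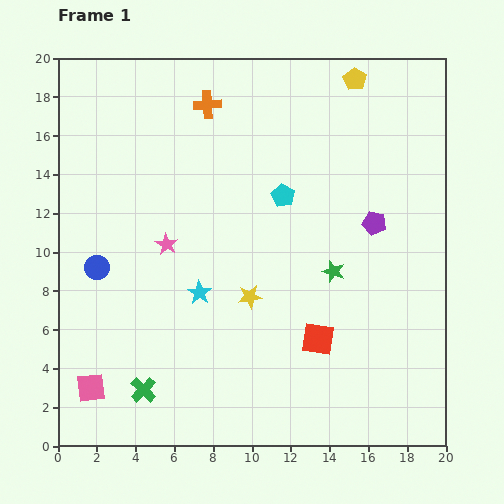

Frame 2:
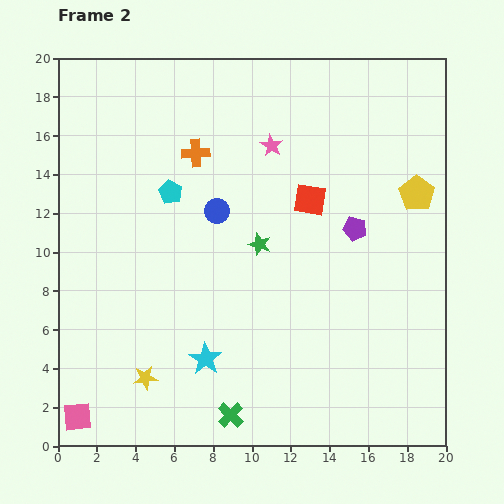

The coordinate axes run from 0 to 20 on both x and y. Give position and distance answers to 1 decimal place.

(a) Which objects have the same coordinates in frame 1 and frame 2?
none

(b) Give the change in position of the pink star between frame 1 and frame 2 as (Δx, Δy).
(5.4, 5.1)

The pink star was at (5.6, 10.4) in frame 1 and (11.0, 15.5) in frame 2.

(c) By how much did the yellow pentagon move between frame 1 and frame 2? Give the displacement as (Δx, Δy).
(3.2, -5.9)

The yellow pentagon was at (15.3, 18.9) in frame 1 and (18.5, 13.0) in frame 2.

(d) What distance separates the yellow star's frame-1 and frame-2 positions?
6.8

The yellow star moved from (9.9, 7.7) to (4.5, 3.5), a distance of √(5.4² + 4.2²) ≈ 6.8.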